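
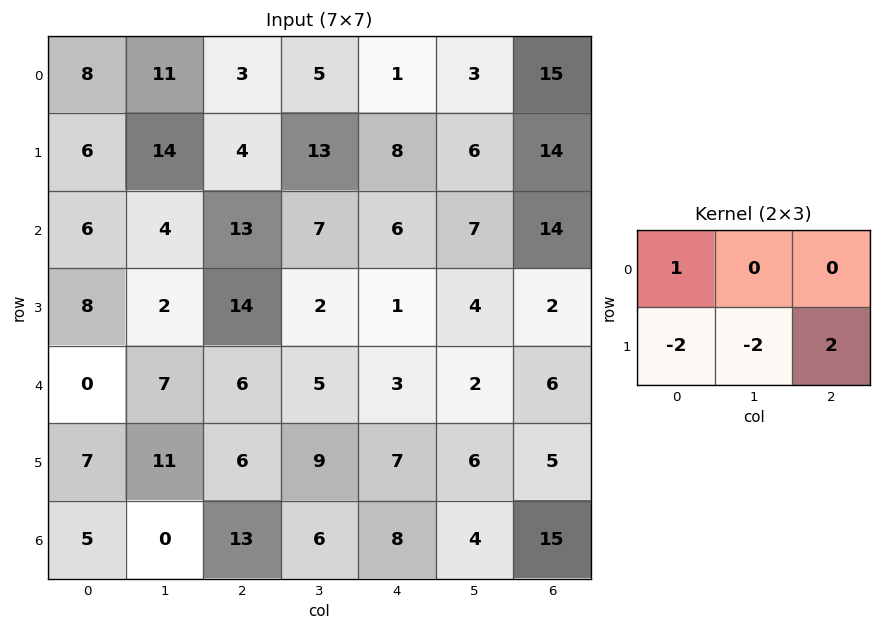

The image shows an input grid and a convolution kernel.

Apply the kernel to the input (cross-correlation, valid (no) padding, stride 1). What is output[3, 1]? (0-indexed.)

The receptive field on the input at this output position is [2 14 2 / 7 6 5]. Elementwise product with the kernel and sum: 2·1 + 7·-2 + 6·-2 + 5·2.

-14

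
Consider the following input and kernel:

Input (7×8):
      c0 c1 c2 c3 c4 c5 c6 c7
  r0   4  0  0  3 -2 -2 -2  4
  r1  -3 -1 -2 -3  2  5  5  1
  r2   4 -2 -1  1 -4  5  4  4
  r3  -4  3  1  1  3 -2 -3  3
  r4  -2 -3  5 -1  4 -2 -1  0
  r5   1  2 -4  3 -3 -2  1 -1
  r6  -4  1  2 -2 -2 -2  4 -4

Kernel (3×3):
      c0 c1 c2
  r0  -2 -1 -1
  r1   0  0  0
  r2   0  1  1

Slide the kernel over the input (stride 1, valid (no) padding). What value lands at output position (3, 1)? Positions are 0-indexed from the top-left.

The receptive field on the input at this output position is [3 1 1 / -3 5 -1 / 2 -4 3]. Elementwise product with the kernel and sum: 3·-2 + 1·-1 + 1·-1 + -4·1 + 3·1.

-9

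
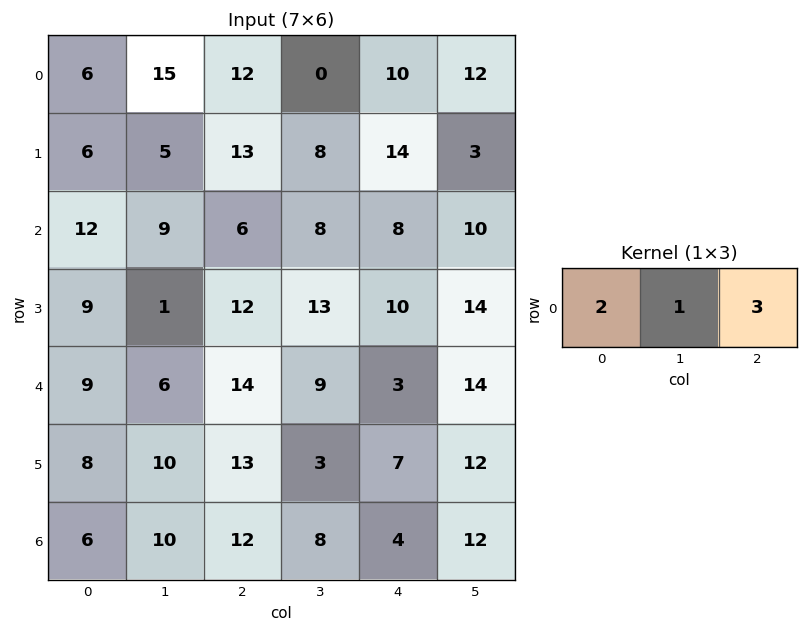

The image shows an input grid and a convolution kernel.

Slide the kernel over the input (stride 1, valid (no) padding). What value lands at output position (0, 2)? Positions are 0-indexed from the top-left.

54

The receptive field on the input at this output position is [12 0 10]. Elementwise product with the kernel and sum: 12·2 + 0·1 + 10·3.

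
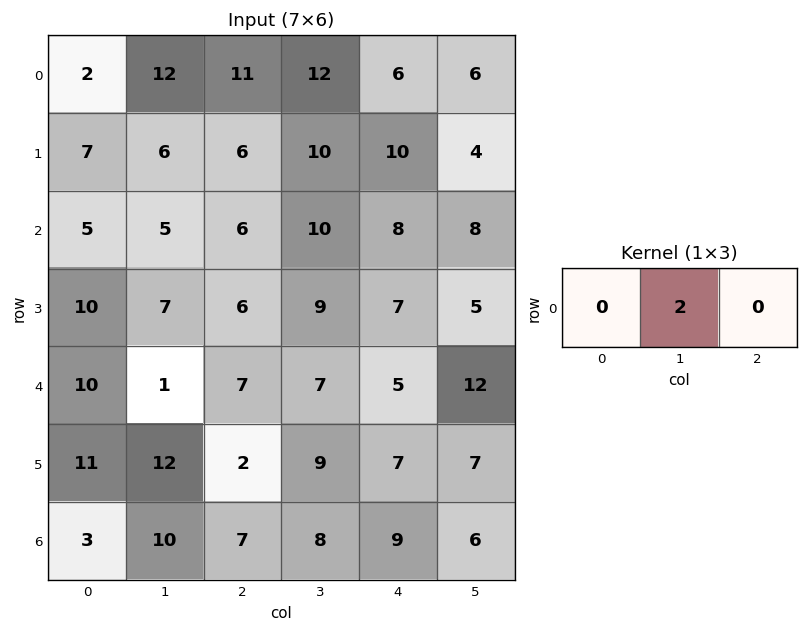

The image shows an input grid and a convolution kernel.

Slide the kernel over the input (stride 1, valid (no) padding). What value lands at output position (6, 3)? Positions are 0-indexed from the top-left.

The receptive field on the input at this output position is [8 9 6]. Elementwise product with the kernel and sum: 9·2.

18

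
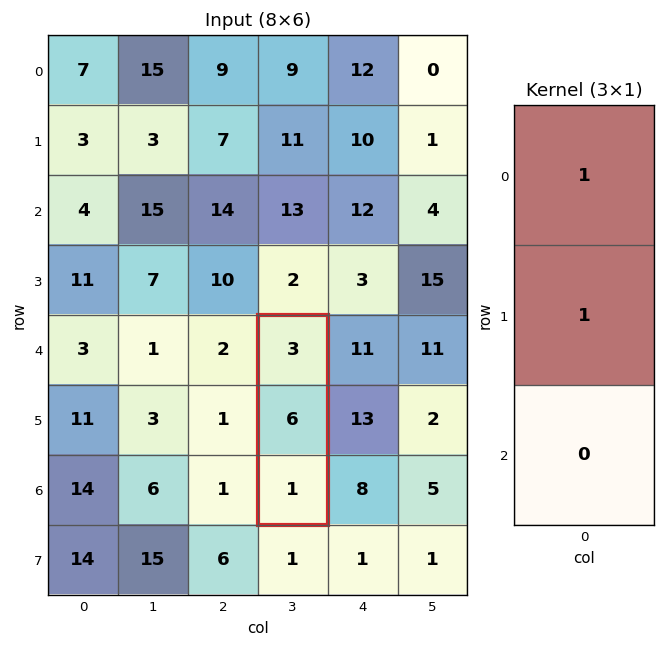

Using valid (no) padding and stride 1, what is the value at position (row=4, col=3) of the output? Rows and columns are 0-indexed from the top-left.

9

The receptive field on the input at this output position is [3 / 6 / 1]. Elementwise product with the kernel and sum: 3·1 + 6·1.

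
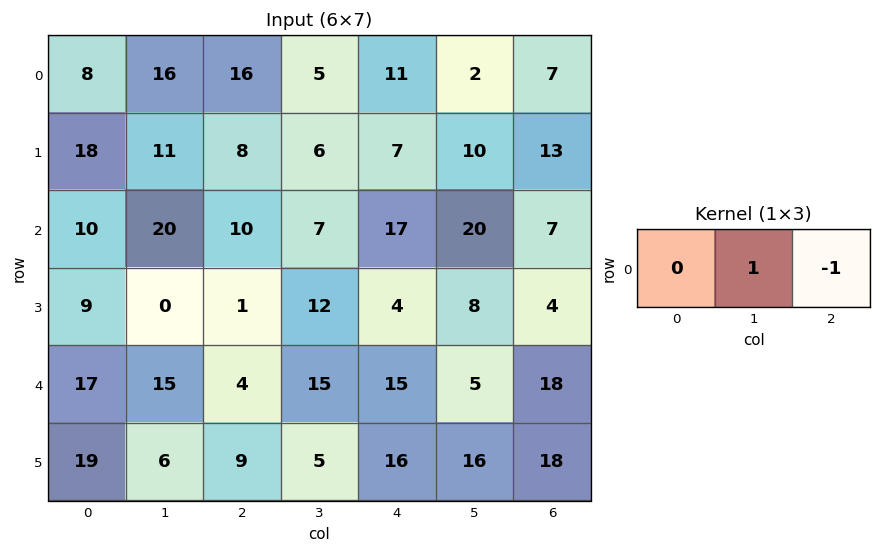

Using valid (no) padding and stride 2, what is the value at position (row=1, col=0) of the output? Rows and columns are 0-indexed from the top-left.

The receptive field on the input at this output position is [10 20 10]. Elementwise product with the kernel and sum: 20·1 + 10·-1.

10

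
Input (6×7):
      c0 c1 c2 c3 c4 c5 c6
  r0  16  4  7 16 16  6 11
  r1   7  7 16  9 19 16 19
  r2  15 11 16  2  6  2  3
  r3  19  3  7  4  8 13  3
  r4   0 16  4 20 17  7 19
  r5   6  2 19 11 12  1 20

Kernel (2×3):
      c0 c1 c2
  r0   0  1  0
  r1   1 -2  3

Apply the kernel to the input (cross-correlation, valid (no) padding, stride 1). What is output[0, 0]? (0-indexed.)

The receptive field on the input at this output position is [16 4 7 / 7 7 16]. Elementwise product with the kernel and sum: 4·1 + 7·1 + 7·-2 + 16·3.

45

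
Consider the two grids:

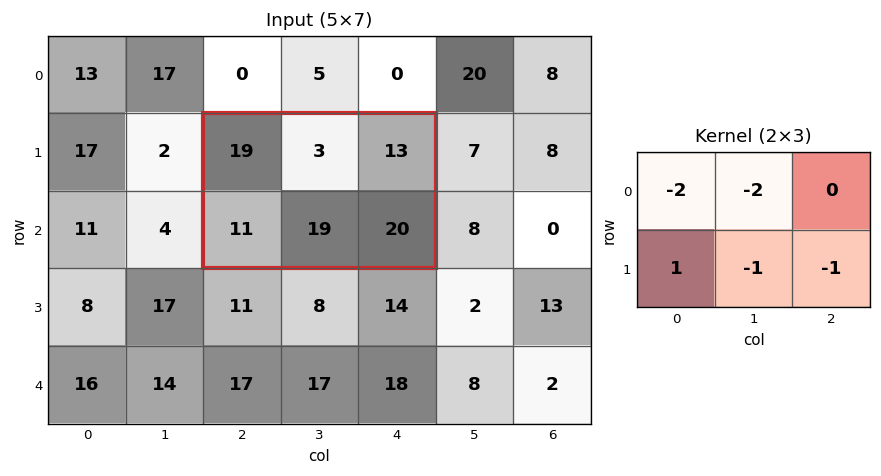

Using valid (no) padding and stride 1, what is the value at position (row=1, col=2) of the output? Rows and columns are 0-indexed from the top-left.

The receptive field on the input at this output position is [19 3 13 / 11 19 20]. Elementwise product with the kernel and sum: 19·-2 + 3·-2 + 11·1 + 19·-1 + 20·-1.

-72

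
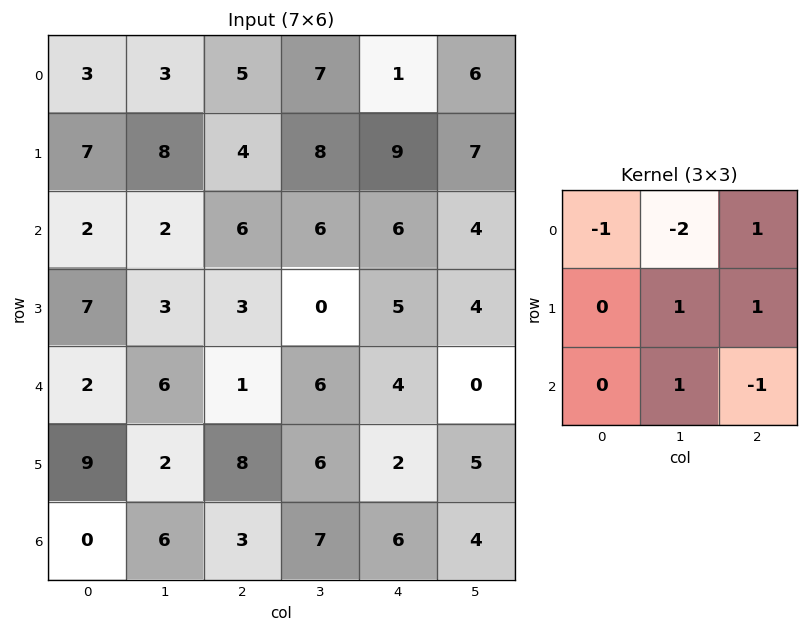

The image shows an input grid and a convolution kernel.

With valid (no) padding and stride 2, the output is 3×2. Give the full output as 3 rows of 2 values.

4 -1
11 -5
0 0

Output[0,0]: The receptive field on the input at this output position is [3 3 5 / 7 8 4 / 2 2 6]. Elementwise product with the kernel and sum: 3·-1 + 3·-2 + 5·1 + 8·1 + 4·1 + 2·1 + 6·-1.
Output[0,1]: The receptive field on the input at this output position is [5 7 1 / 4 8 9 / 6 6 6]. Elementwise product with the kernel and sum: 5·-1 + 7·-2 + 1·1 + 8·1 + 9·1 + 6·1 + 6·-1.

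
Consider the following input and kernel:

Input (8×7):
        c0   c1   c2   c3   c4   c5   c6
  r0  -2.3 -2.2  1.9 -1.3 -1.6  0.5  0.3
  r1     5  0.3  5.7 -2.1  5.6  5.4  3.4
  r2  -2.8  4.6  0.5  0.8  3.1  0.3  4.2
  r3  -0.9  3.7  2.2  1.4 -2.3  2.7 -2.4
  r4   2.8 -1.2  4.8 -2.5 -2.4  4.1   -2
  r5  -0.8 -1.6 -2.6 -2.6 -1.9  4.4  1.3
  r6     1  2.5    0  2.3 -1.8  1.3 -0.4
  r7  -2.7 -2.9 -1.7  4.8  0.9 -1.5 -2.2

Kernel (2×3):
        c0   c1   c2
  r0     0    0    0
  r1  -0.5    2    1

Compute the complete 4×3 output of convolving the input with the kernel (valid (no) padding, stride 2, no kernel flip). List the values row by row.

Output[0,0]: The receptive field on the input at this output position is [-2.3 -2.2 1.9 / 5 0.3 5.7]. Elementwise product with the kernel and sum: 5·-0.5 + 0.3·2 + 5.7·1.
Output[0,1]: The receptive field on the input at this output position is [1.9 -1.3 -1.6 / 5.7 -2.1 5.6]. Elementwise product with the kernel and sum: 5.7·-0.5 + -2.1·2 + 5.6·1.

3.8 -1.45 11.4
10.05 -0.6 4.15
-5.4 -5.8 11.05
-6.15 11.35 -5.65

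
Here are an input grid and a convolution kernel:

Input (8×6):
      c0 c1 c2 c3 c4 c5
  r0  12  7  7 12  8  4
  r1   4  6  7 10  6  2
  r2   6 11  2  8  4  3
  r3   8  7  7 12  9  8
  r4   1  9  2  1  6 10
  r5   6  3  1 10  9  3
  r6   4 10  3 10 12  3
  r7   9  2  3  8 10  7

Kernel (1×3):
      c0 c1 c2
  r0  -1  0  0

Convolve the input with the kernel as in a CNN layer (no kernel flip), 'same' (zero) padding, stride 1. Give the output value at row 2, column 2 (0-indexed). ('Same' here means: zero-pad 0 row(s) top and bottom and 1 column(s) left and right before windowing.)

-11

The receptive field on the zero-padded input at this output position is [11 2 8]. Elementwise product with the kernel and sum: 11·-1.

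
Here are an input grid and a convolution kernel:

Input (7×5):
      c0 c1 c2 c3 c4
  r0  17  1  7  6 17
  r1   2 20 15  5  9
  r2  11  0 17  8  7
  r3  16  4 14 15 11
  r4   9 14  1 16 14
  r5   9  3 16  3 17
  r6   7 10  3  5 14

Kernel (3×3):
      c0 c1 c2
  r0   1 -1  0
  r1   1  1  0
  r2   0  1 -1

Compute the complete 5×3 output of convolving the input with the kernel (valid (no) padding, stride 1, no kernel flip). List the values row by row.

Output[0,0]: The receptive field on the input at this output position is [17 1 7 / 2 20 15 / 11 0 17]. Elementwise product with the kernel and sum: 17·1 + 1·-1 + 2·1 + 20·1 + 0·1 + 17·-1.

21 38 22
-17 21 39
44 -14 40
22 18 2
14 30 -5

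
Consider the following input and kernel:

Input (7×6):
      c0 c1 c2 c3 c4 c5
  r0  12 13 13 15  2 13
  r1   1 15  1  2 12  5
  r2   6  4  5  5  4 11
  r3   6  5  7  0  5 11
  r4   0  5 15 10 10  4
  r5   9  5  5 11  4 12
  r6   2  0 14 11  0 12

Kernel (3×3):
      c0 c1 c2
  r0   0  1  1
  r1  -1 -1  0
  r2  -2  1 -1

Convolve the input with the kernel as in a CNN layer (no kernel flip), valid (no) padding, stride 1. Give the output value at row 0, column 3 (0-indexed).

The receptive field on the input at this output position is [15 2 13 / 2 12 5 / 5 4 11]. Elementwise product with the kernel and sum: 2·1 + 13·1 + 2·-1 + 12·-1 + 5·-2 + 4·1 + 11·-1.

-16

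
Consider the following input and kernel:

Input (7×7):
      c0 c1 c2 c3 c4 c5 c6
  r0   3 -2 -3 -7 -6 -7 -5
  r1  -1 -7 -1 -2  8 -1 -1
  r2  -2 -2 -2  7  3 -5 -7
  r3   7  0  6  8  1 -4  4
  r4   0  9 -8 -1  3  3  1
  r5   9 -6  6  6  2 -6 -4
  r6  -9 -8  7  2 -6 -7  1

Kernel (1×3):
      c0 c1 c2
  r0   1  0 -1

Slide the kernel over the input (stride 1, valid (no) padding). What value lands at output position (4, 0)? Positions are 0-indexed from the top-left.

8

The receptive field on the input at this output position is [0 9 -8]. Elementwise product with the kernel and sum: 0·1 + -8·-1.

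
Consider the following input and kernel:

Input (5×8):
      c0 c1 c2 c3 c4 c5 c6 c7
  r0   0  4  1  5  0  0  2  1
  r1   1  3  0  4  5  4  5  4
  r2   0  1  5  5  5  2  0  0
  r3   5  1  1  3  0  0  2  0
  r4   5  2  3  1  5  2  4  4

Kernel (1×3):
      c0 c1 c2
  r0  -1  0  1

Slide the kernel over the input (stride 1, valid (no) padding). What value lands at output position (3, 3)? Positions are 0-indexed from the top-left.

The receptive field on the input at this output position is [3 0 0]. Elementwise product with the kernel and sum: 3·-1 + 0·1.

-3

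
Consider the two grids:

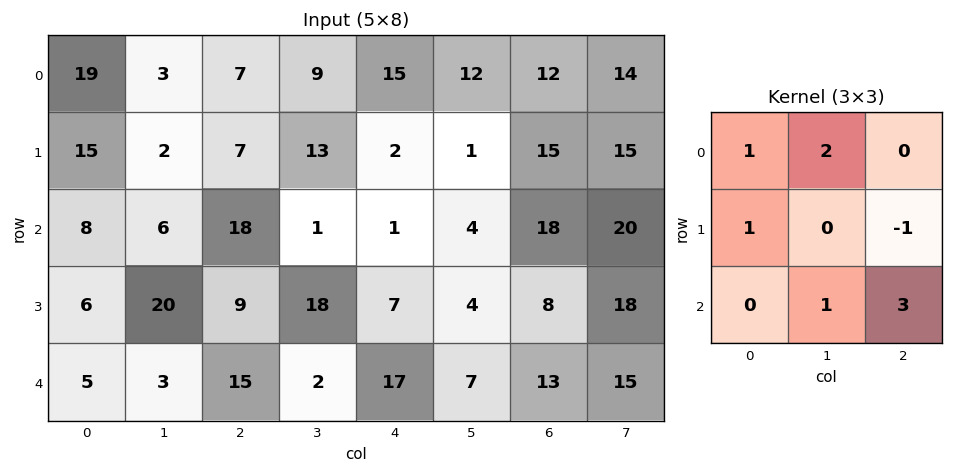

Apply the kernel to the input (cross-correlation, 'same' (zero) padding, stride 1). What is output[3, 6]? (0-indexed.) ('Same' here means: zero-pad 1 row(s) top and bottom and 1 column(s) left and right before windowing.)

The receptive field on the zero-padded input at this output position is [4 18 20 / 4 8 18 / 7 13 15]. Elementwise product with the kernel and sum: 4·1 + 18·2 + 4·1 + 18·-1 + 13·1 + 15·3.

84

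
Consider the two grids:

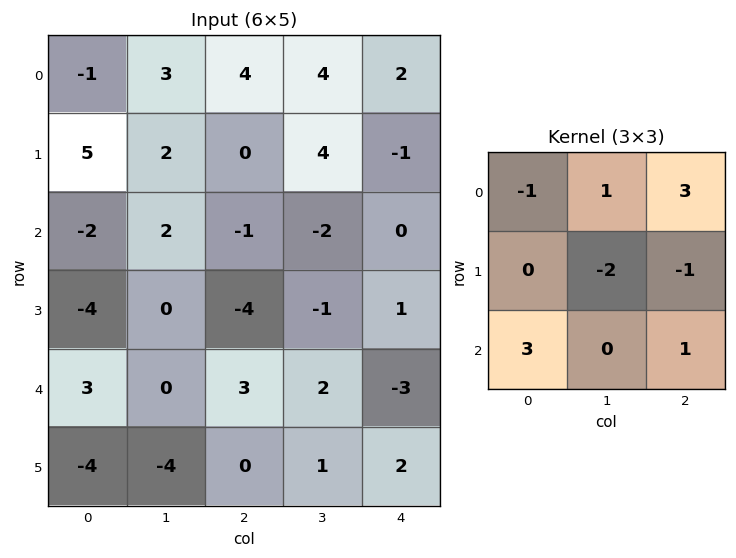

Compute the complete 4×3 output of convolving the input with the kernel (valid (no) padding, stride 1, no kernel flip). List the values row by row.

5 13 -4
-22 13 -6
17 2 6
-23 -26 7

Output[0,0]: The receptive field on the input at this output position is [-1 3 4 / 5 2 0 / -2 2 -1]. Elementwise product with the kernel and sum: -1·-1 + 3·1 + 4·3 + 2·-2 + 0·-1 + -2·3 + -1·1.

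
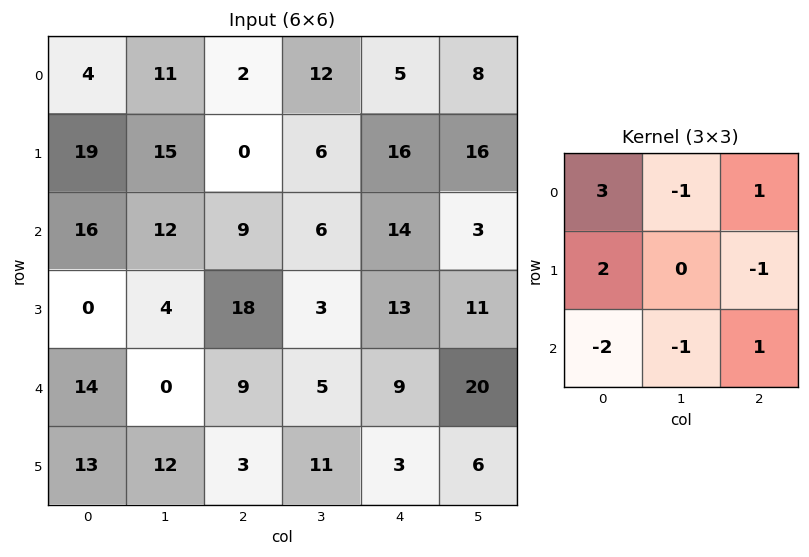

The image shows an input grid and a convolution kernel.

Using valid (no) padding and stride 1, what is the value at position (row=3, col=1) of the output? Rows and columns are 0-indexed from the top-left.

-24

The receptive field on the input at this output position is [4 18 3 / 0 9 5 / 12 3 11]. Elementwise product with the kernel and sum: 4·3 + 18·-1 + 3·1 + 0·2 + 5·-1 + 12·-2 + 3·-1 + 11·1.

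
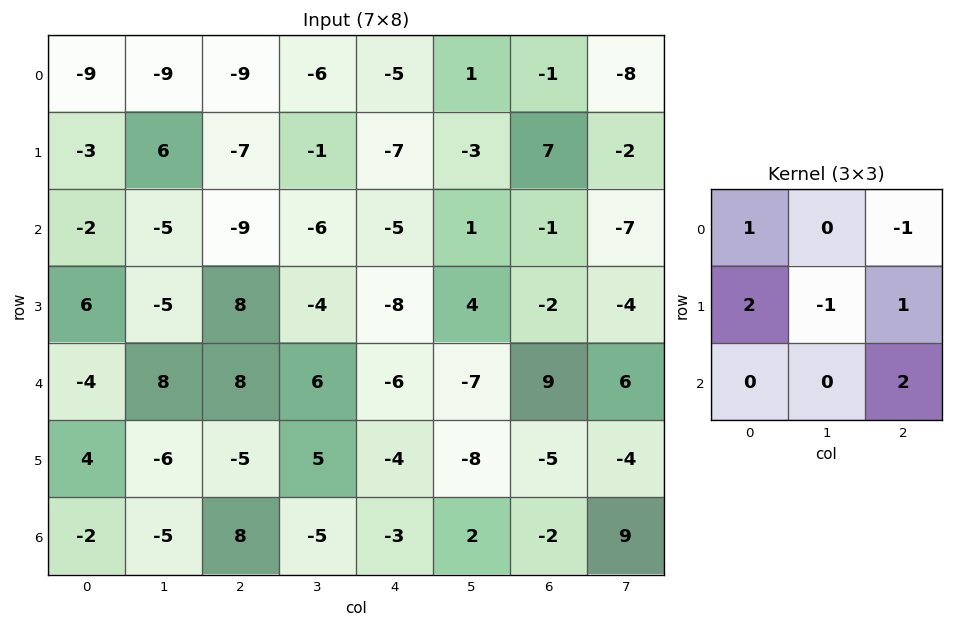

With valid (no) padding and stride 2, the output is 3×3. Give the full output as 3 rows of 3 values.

Output[0,0]: The receptive field on the input at this output position is [-9 -9 -9 / -3 6 -7 / -2 -5 -9]. Elementwise product with the kernel and sum: -9·1 + -9·-1 + -3·2 + 6·-1 + -7·1 + -9·2.
Output[0,1]: The receptive field on the input at this output position is [-9 -6 -5 / -7 -1 -7 / -9 -6 -5]. Elementwise product with the kernel and sum: -9·1 + -5·-1 + -7·2 + -1·-1 + -7·1 + -5·2.

-37 -34 -10
48 -4 -8
13 -11 -24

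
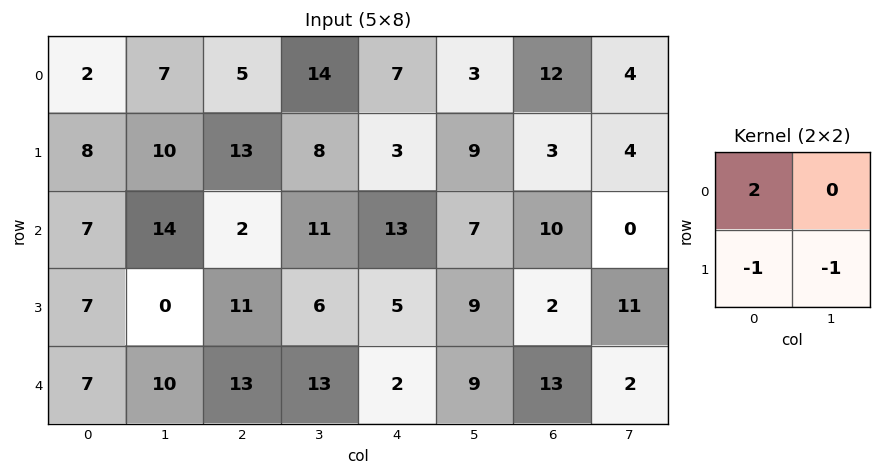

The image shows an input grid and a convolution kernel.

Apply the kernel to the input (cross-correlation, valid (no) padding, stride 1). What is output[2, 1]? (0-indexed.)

17

The receptive field on the input at this output position is [14 2 / 0 11]. Elementwise product with the kernel and sum: 14·2 + 0·-1 + 11·-1.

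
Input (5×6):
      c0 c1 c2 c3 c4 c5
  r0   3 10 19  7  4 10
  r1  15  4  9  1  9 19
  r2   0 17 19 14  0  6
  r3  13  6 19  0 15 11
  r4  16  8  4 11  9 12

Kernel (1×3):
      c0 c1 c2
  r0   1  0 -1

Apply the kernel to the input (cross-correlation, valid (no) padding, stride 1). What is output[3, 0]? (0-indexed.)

The receptive field on the input at this output position is [13 6 19]. Elementwise product with the kernel and sum: 13·1 + 19·-1.

-6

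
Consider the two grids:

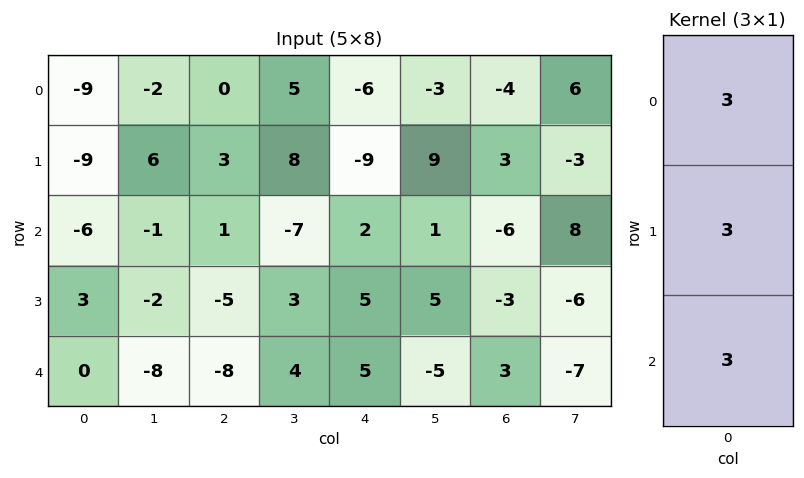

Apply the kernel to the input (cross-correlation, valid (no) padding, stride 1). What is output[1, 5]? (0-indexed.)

The receptive field on the input at this output position is [9 / 1 / 5]. Elementwise product with the kernel and sum: 9·3 + 1·3 + 5·3.

45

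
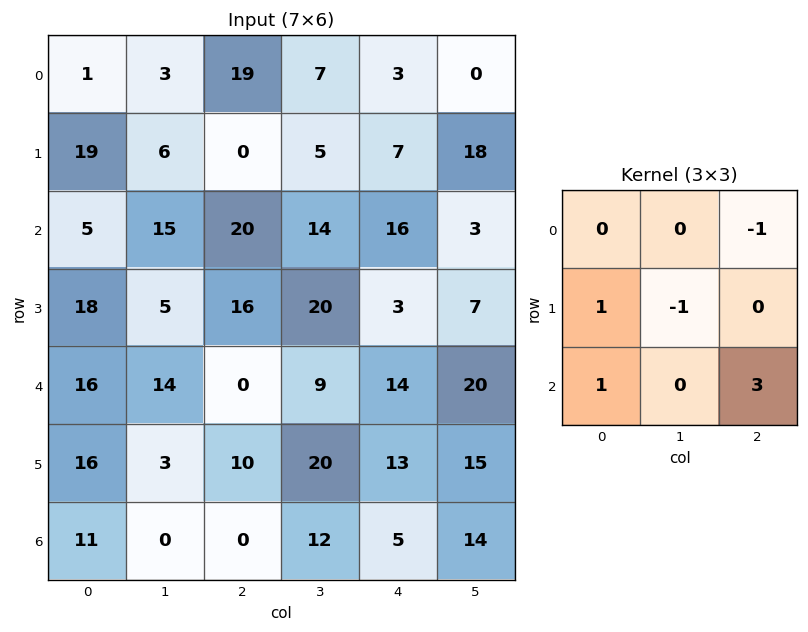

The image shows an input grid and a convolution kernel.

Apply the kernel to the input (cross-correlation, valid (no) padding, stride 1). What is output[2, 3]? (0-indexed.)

The receptive field on the input at this output position is [14 16 3 / 20 3 7 / 9 14 20]. Elementwise product with the kernel and sum: 3·-1 + 20·1 + 3·-1 + 9·1 + 20·3.

83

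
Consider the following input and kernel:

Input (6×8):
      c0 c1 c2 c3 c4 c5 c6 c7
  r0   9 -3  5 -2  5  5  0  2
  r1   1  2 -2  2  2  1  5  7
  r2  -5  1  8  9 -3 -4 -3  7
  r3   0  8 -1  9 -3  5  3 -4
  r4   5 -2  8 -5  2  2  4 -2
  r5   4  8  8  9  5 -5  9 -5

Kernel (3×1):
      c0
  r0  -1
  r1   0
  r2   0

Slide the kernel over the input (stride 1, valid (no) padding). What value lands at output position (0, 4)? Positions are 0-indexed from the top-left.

-5

The receptive field on the input at this output position is [5 / 2 / -3]. Elementwise product with the kernel and sum: 5·-1.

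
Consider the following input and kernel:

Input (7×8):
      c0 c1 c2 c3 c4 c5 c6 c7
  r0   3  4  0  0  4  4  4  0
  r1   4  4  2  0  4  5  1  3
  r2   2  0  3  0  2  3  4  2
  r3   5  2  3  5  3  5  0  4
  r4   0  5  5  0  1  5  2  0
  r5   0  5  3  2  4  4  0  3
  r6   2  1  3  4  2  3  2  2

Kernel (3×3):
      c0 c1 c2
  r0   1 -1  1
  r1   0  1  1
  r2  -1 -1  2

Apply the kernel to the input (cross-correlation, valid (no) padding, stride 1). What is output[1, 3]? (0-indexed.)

8

The receptive field on the input at this output position is [0 4 5 / 0 2 3 / 5 3 5]. Elementwise product with the kernel and sum: 0·1 + 4·-1 + 5·1 + 2·1 + 3·1 + 5·-1 + 3·-1 + 5·2.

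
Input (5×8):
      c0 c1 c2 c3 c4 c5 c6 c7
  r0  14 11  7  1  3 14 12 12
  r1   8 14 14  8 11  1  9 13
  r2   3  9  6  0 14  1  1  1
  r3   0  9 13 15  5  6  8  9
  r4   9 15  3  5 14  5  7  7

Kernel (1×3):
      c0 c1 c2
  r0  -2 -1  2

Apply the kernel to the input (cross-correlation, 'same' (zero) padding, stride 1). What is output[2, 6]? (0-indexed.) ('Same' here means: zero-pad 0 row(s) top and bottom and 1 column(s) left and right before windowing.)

The receptive field on the zero-padded input at this output position is [1 1 1]. Elementwise product with the kernel and sum: 1·-2 + 1·-1 + 1·2.

-1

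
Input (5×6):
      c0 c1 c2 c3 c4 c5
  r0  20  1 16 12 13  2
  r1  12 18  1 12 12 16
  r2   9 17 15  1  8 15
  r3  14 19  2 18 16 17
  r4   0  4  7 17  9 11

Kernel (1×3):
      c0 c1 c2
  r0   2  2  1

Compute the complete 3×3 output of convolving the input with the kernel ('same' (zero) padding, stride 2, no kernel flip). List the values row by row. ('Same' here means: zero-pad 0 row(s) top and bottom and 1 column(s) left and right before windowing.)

Output[0,0]: The receptive field on the zero-padded input at this output position is [0 20 1]. Elementwise product with the kernel and sum: 0·2 + 20·2 + 1·1.

41 46 52
35 65 33
4 39 63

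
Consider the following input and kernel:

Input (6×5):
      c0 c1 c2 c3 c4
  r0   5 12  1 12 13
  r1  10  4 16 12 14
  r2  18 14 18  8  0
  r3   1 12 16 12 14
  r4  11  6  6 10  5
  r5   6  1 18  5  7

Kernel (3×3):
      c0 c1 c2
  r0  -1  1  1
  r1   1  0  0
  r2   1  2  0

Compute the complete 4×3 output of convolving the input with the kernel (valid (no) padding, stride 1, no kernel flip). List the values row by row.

Output[0,0]: The receptive field on the input at this output position is [5 12 1 / 10 4 16 / 18 14 18]. Elementwise product with the kernel and sum: 5·-1 + 12·1 + 1·1 + 10·1 + 18·1 + 14·2.
Output[0,1]: The receptive field on the input at this output position is [12 1 12 / 4 16 12 / 14 18 8]. Elementwise product with the kernel and sum: 12·-1 + 1·1 + 12·1 + 4·1 + 14·1 + 18·2.

64 55 74
53 82 68
38 42 32
46 59 44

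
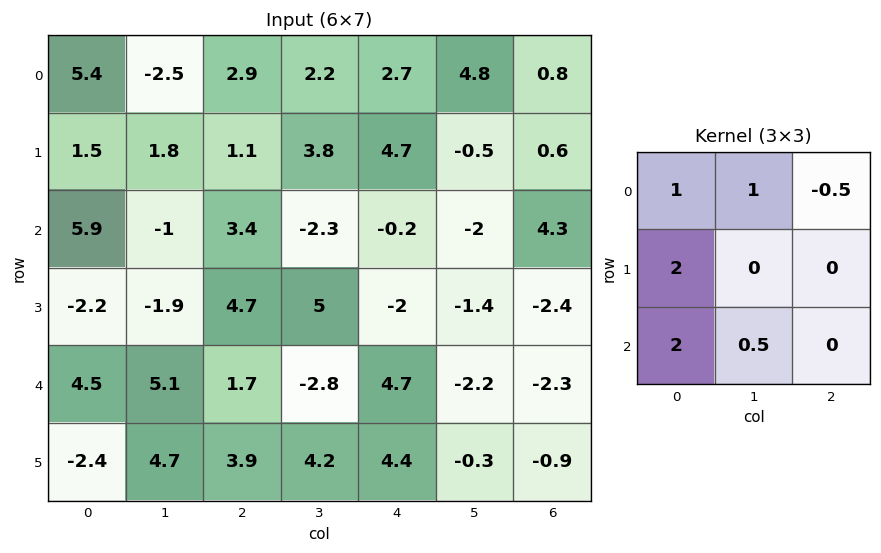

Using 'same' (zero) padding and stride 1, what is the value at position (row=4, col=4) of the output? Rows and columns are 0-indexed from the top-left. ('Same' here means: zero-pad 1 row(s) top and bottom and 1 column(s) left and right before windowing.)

The receptive field on the zero-padded input at this output position is [5 -2 -1.4 / -2.8 4.7 -2.2 / 4.2 4.4 -0.3]. Elementwise product with the kernel and sum: 5·1 + -2·1 + -1.4·-0.5 + -2.8·2 + 4.2·2 + 4.4·0.5.

8.7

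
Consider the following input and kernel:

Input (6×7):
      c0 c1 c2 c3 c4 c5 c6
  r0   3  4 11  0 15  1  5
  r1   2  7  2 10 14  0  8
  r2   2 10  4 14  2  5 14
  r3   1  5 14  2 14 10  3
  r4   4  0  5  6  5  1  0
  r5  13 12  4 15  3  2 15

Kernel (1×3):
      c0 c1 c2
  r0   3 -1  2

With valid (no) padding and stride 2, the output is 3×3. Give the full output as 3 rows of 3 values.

27 63 54
4 2 29
22 19 14

Output[0,0]: The receptive field on the input at this output position is [3 4 11]. Elementwise product with the kernel and sum: 3·3 + 4·-1 + 11·2.
Output[0,1]: The receptive field on the input at this output position is [11 0 15]. Elementwise product with the kernel and sum: 11·3 + 0·-1 + 15·2.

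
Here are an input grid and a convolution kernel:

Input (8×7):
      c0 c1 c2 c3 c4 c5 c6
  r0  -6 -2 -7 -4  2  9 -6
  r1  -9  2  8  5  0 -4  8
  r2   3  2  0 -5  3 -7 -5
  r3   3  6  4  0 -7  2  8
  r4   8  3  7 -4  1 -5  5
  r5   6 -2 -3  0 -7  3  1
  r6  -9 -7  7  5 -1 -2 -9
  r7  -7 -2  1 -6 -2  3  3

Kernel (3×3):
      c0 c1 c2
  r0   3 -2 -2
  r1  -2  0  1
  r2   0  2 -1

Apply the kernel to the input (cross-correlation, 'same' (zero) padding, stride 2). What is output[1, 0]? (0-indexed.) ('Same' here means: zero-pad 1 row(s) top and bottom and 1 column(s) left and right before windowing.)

The receptive field on the zero-padded input at this output position is [0 -9 2 / 0 3 2 / 0 3 6]. Elementwise product with the kernel and sum: 0·3 + -9·-2 + 2·-2 + 0·-2 + 2·1 + 3·2 + 6·-1.

16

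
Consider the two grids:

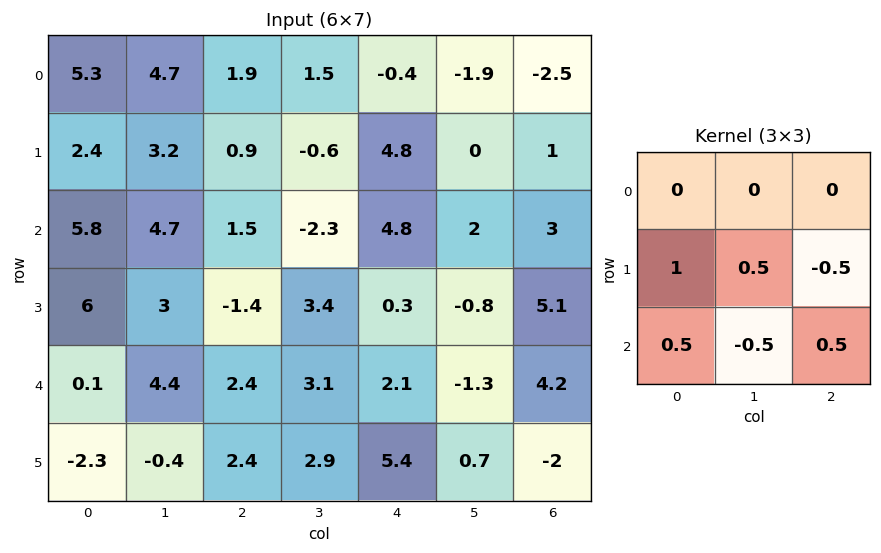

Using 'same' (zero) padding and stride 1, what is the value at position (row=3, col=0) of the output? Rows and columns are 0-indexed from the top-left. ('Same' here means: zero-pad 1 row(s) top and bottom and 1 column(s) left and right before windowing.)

The receptive field on the zero-padded input at this output position is [0 5.8 4.7 / 0 6 3 / 0 0.1 4.4]. Elementwise product with the kernel and sum: 0·1 + 6·0.5 + 3·-0.5 + 0·0.5 + 0.1·-0.5 + 4.4·0.5.

3.65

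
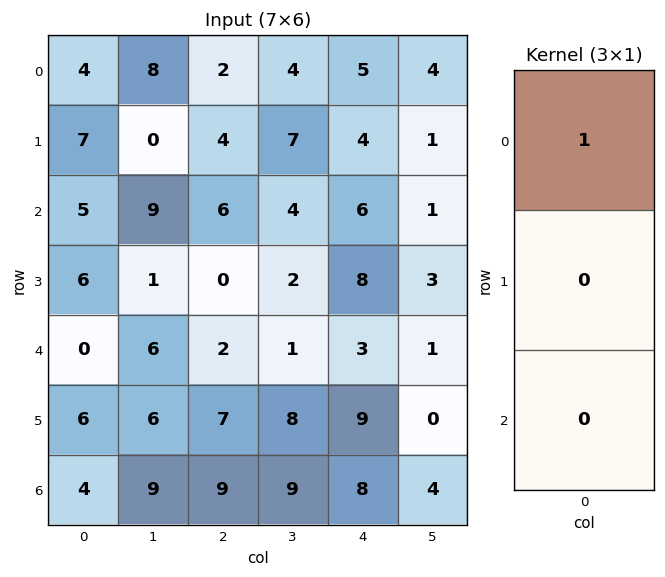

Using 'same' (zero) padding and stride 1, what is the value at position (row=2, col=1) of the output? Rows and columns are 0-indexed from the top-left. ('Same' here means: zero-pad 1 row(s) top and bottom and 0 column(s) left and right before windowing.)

The receptive field on the zero-padded input at this output position is [0 / 9 / 1]. Elementwise product with the kernel and sum: 0·1.

0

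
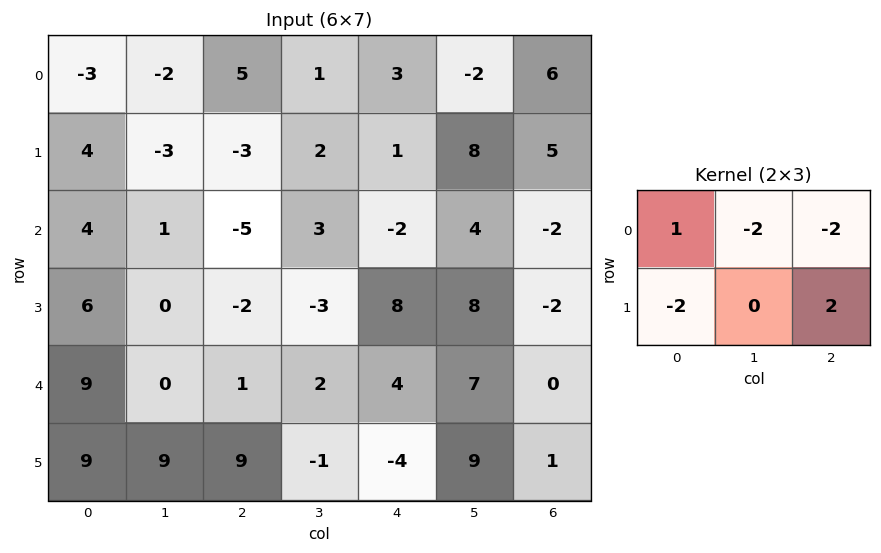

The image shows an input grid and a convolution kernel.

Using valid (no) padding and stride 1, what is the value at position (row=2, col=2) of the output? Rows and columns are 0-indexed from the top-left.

The receptive field on the input at this output position is [-5 3 -2 / -2 -3 8]. Elementwise product with the kernel and sum: -5·1 + 3·-2 + -2·-2 + -2·-2 + 8·2.

13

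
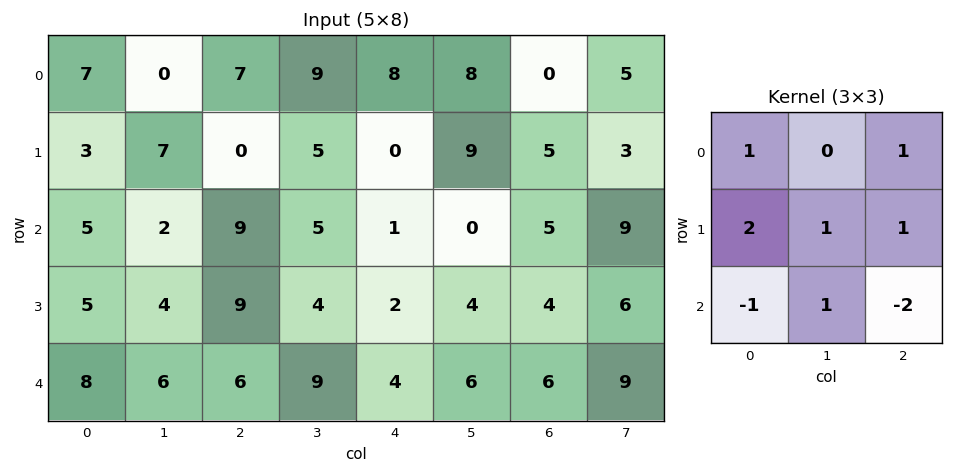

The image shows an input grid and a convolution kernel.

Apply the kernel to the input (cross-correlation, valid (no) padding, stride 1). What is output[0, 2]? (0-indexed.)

The receptive field on the input at this output position is [7 9 8 / 0 5 0 / 9 5 1]. Elementwise product with the kernel and sum: 7·1 + 8·1 + 0·2 + 5·1 + 0·1 + 9·-1 + 5·1 + 1·-2.

14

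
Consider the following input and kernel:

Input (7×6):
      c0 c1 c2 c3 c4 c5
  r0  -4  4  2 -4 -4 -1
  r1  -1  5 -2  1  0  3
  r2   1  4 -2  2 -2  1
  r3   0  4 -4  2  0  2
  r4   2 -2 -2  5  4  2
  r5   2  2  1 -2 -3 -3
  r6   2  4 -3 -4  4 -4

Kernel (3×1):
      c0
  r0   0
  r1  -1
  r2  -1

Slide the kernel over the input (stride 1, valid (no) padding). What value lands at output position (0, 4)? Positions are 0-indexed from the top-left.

The receptive field on the input at this output position is [-4 / 0 / -2]. Elementwise product with the kernel and sum: 0·-1 + -2·-1.

2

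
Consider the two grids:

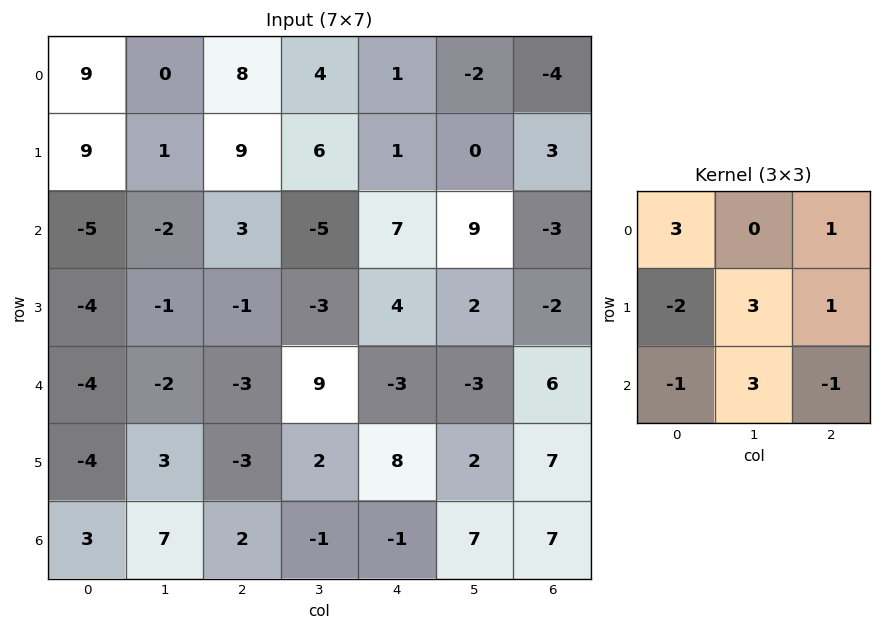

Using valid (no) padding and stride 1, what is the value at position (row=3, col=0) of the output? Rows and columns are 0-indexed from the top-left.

2

The receptive field on the input at this output position is [-4 -1 -1 / -4 -2 -3 / -4 3 -3]. Elementwise product with the kernel and sum: -4·3 + -1·1 + -4·-2 + -2·3 + -3·1 + -4·-1 + 3·3 + -3·-1.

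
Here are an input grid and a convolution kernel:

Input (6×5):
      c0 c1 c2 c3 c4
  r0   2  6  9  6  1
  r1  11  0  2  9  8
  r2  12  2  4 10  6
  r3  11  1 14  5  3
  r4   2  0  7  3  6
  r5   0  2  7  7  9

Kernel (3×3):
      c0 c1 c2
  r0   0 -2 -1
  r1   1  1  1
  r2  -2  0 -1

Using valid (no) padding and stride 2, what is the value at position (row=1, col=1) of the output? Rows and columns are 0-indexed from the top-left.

-24

The receptive field on the input at this output position is [4 10 6 / 14 5 3 / 7 3 6]. Elementwise product with the kernel and sum: 10·-2 + 6·-1 + 14·1 + 5·1 + 3·1 + 7·-2 + 6·-1.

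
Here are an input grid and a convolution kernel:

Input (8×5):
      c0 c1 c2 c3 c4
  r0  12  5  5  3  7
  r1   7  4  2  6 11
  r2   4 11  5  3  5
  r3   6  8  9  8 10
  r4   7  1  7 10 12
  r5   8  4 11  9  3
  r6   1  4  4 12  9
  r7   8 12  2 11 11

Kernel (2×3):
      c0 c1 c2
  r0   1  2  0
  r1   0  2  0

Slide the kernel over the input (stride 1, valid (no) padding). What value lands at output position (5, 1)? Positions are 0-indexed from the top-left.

34

The receptive field on the input at this output position is [4 11 9 / 4 4 12]. Elementwise product with the kernel and sum: 4·1 + 11·2 + 4·2.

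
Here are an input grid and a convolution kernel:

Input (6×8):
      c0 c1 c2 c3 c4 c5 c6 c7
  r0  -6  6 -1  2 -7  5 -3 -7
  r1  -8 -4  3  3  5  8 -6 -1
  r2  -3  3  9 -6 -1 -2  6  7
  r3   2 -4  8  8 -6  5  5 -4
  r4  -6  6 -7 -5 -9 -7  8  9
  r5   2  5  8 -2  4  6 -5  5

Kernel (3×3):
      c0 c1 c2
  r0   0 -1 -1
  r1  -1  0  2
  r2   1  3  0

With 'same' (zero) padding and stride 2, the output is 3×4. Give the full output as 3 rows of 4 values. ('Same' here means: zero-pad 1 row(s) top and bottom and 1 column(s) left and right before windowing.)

Output[0,0]: The receptive field on the zero-padded input at this output position is [0 0 0 / 0 -6 6 / 0 -8 -4]. Elementwise product with the kernel and sum: 0·-1 + 0·-1 + 0·-1 + 6·2 + 0·1 + -8·3.
Output[0,1]: The receptive field on the zero-padded input at this output position is [0 0 0 / 6 -1 2 / -4 3 3]. Elementwise product with the kernel and sum: 0·-1 + 0·-1 + 6·-1 + 2·2 + -4·1 + 3·3.

-12 3 26 -29
24 -1 -21 43
20 -3 2 15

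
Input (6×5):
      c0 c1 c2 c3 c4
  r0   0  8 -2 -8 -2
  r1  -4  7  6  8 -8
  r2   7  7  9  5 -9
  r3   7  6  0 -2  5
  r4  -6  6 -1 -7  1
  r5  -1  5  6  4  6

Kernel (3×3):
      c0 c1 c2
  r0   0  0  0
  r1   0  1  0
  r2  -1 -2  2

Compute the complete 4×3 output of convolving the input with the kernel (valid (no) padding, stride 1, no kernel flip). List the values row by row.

Output[0,0]: The receptive field on the input at this output position is [0 8 -2 / -4 7 6 / 7 7 9]. Elementwise product with the kernel and sum: 7·1 + 7·-1 + 7·-2 + 9·2.
Output[0,1]: The receptive field on the input at this output position is [8 -2 -8 / 7 6 8 / 7 9 5]. Elementwise product with the kernel and sum: 6·1 + 7·-1 + 9·-2 + 5·2.

4 -9 -29
-12 -1 19
-2 -18 15
9 -10 -9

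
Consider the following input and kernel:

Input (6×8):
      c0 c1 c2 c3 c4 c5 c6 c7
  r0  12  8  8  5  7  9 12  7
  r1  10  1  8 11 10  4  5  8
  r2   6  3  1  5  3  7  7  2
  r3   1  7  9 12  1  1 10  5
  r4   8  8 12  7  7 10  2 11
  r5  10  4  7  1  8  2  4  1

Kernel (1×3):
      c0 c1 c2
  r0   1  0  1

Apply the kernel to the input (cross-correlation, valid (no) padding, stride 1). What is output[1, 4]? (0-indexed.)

15

The receptive field on the input at this output position is [10 4 5]. Elementwise product with the kernel and sum: 10·1 + 5·1.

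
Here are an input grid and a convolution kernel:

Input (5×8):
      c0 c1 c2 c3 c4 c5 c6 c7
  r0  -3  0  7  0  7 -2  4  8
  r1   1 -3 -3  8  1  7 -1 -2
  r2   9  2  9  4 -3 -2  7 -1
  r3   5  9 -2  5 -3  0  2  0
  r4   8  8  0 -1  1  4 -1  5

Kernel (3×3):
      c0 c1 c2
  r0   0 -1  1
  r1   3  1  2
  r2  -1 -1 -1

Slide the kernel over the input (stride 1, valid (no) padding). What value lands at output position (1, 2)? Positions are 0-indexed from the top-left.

18

The receptive field on the input at this output position is [-3 8 1 / 9 4 -3 / -2 5 -3]. Elementwise product with the kernel and sum: 8·-1 + 1·1 + 9·3 + 4·1 + -3·2 + -2·-1 + 5·-1 + -3·-1.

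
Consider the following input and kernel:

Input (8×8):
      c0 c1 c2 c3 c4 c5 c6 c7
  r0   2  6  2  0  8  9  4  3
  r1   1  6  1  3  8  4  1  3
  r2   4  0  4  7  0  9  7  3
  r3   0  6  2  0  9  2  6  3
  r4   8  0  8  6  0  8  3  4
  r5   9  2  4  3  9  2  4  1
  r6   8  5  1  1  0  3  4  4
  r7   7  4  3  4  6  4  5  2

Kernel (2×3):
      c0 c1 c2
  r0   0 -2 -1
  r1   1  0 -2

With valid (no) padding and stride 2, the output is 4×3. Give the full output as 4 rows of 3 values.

Output[0,0]: The receptive field on the input at this output position is [2 6 2 / 1 6 1]. Elementwise product with the kernel and sum: 6·-2 + 2·-1 + 1·1 + 1·-2.
Output[0,1]: The receptive field on the input at this output position is [2 0 8 / 1 3 8]. Elementwise product with the kernel and sum: 0·-2 + 8·-1 + 1·1 + 8·-2.

-15 -23 -16
-8 -30 -28
-7 -26 -18
-10 -11 -14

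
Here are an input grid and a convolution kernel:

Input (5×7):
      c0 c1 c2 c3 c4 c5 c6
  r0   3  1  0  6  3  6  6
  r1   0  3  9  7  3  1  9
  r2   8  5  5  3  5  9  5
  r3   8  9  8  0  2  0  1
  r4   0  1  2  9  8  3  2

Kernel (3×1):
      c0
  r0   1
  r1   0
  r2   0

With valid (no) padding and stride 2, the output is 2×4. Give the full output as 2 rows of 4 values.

3 0 3 6
8 5 5 5

Output[0,0]: The receptive field on the input at this output position is [3 / 0 / 8]. Elementwise product with the kernel and sum: 3·1.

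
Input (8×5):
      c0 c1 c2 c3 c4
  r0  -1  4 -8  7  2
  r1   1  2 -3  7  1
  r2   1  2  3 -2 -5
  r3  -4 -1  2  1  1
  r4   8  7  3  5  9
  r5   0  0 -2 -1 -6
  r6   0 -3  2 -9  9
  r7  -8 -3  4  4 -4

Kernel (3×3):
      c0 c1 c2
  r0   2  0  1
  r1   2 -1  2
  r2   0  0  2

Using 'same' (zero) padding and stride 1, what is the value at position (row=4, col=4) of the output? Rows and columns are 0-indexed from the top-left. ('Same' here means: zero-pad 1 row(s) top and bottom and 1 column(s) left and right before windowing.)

The receptive field on the zero-padded input at this output position is [1 1 0 / 5 9 0 / -1 -6 0]. Elementwise product with the kernel and sum: 1·2 + 0·1 + 5·2 + 9·-1 + 0·2 + 0·2.

3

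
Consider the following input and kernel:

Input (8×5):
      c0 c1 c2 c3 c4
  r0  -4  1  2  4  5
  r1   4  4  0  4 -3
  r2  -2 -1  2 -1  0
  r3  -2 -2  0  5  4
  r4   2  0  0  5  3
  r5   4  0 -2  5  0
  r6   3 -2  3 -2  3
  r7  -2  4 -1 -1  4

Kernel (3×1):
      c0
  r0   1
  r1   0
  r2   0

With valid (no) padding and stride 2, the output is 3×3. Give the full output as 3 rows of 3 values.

Output[0,0]: The receptive field on the input at this output position is [-4 / 4 / -2]. Elementwise product with the kernel and sum: -4·1.

-4 2 5
-2 2 0
2 0 3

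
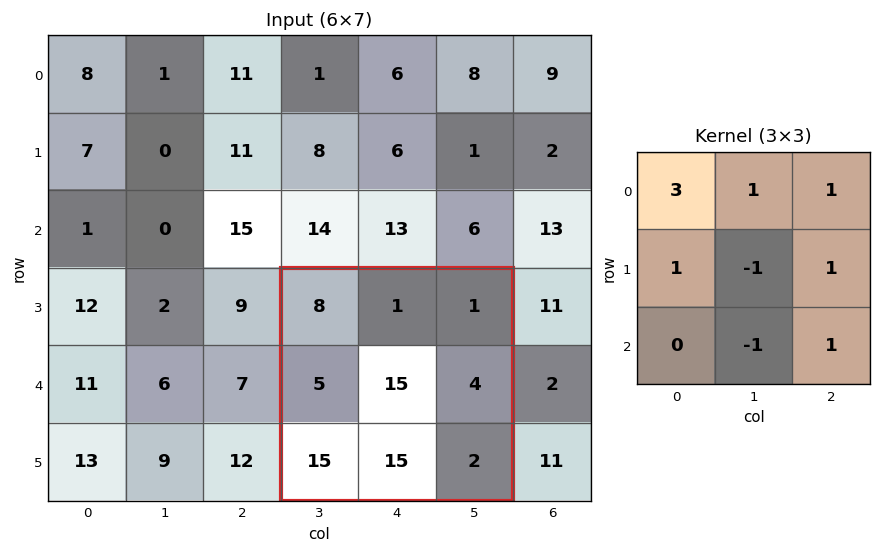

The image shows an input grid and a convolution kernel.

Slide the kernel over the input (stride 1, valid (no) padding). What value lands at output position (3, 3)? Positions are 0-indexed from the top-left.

The receptive field on the input at this output position is [8 1 1 / 5 15 4 / 15 15 2]. Elementwise product with the kernel and sum: 8·3 + 1·1 + 1·1 + 5·1 + 15·-1 + 4·1 + 15·-1 + 2·1.

7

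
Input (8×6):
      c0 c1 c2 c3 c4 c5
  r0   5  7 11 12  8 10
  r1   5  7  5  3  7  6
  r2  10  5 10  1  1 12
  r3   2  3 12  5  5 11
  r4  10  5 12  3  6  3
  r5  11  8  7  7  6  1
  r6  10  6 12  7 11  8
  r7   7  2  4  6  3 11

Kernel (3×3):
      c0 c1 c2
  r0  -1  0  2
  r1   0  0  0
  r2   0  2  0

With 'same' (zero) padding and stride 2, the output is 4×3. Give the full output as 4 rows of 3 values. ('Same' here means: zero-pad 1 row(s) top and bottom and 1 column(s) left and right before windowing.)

Output[0,0]: The receptive field on the zero-padded input at this output position is [0 0 0 / 0 5 7 / 0 5 7]. Elementwise product with the kernel and sum: 0·-1 + 0·2 + 5·2.

10 10 14
18 23 19
28 21 29
30 14 1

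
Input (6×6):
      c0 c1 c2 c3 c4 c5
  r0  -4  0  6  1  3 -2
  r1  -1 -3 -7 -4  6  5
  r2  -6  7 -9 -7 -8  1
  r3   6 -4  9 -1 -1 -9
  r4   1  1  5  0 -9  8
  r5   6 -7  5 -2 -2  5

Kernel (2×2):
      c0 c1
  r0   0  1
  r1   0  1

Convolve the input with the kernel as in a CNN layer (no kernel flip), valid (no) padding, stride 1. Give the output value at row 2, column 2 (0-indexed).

-8

The receptive field on the input at this output position is [-9 -7 / 9 -1]. Elementwise product with the kernel and sum: -7·1 + -1·1.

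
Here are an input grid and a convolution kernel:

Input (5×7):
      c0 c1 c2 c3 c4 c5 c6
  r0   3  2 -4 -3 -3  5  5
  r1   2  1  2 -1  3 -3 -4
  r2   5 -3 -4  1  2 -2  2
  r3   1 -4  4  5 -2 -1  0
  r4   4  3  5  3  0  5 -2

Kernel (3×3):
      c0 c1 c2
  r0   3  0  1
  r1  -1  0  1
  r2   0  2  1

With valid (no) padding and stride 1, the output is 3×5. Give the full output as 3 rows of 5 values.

Output[0,0]: The receptive field on the input at this output position is [3 2 -4 / 2 1 2 / 5 -3 -4]. Elementwise product with the kernel and sum: 3·3 + -4·1 + 2·-1 + 2·1 + -3·2 + -4·1.
Output[0,1]: The receptive field on the input at this output position is [2 -4 -3 / 1 2 -1 / -3 -4 1]. Elementwise product with the kernel and sum: 2·3 + -3·1 + 1·-1 + -1·1 + -4·2 + 1·1.

-5 -6 -10 -4 -13
-5 19 23 -14 3
25 14 -10 0 18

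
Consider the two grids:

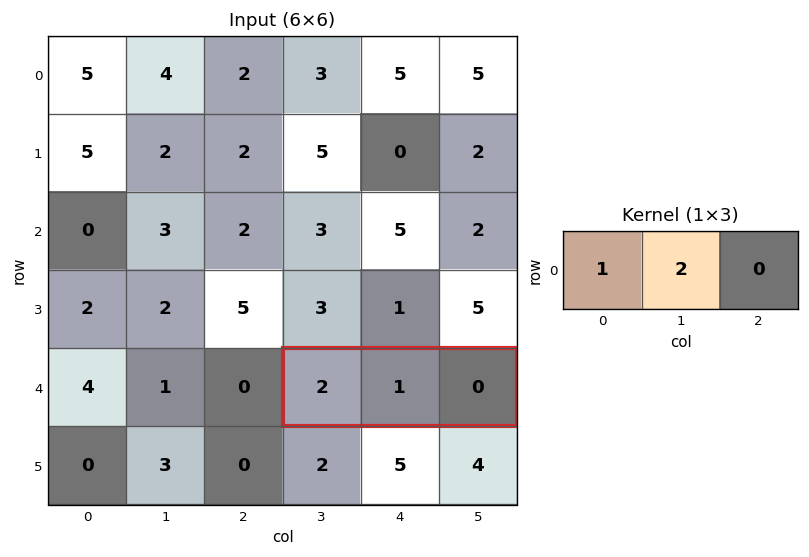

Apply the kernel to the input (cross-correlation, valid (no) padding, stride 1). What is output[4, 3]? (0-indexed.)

4

The receptive field on the input at this output position is [2 1 0]. Elementwise product with the kernel and sum: 2·1 + 1·2.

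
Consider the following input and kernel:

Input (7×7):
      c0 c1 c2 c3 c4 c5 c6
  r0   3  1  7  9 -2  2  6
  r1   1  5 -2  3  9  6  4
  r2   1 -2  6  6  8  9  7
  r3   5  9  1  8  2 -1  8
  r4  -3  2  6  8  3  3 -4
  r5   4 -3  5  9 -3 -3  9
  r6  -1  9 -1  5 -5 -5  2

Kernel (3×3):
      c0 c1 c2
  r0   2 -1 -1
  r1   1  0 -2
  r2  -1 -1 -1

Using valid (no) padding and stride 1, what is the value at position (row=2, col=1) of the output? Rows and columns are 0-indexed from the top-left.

The receptive field on the input at this output position is [-2 6 6 / 9 1 8 / 2 6 8]. Elementwise product with the kernel and sum: -2·2 + 6·-1 + 6·-1 + 9·1 + 8·-2 + 2·-1 + 6·-1 + 8·-1.

-39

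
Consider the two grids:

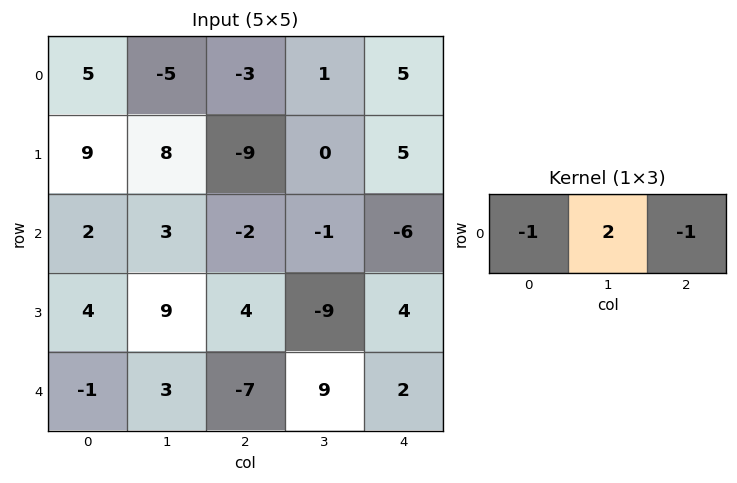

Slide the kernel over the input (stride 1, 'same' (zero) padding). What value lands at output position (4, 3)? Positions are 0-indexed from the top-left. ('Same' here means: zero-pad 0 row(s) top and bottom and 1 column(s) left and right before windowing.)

The receptive field on the zero-padded input at this output position is [-7 9 2]. Elementwise product with the kernel and sum: -7·-1 + 9·2 + 2·-1.

23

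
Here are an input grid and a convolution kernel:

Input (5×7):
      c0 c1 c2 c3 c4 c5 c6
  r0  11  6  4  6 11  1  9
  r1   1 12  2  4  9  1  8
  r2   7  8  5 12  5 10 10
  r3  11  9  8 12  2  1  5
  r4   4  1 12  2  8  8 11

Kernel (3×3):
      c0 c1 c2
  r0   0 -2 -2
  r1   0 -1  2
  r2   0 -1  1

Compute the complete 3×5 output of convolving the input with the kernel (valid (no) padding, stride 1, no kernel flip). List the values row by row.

-31 -7 -27 -26 -5
-27 11 -38 -6 -4
-8 -28 -36 -30 -28

Output[0,0]: The receptive field on the input at this output position is [11 6 4 / 1 12 2 / 7 8 5]. Elementwise product with the kernel and sum: 6·-2 + 4·-2 + 12·-1 + 2·2 + 8·-1 + 5·1.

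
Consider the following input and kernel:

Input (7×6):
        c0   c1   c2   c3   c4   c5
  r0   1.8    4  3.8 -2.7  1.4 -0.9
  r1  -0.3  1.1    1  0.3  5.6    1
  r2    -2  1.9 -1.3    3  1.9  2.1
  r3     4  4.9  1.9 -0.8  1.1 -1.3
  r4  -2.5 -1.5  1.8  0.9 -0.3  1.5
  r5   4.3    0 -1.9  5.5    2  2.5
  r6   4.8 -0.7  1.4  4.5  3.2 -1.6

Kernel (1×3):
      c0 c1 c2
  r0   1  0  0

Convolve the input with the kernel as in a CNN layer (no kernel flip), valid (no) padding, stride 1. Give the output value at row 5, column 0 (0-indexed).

The receptive field on the input at this output position is [4.3 0 -1.9]. Elementwise product with the kernel and sum: 4.3·1.

4.3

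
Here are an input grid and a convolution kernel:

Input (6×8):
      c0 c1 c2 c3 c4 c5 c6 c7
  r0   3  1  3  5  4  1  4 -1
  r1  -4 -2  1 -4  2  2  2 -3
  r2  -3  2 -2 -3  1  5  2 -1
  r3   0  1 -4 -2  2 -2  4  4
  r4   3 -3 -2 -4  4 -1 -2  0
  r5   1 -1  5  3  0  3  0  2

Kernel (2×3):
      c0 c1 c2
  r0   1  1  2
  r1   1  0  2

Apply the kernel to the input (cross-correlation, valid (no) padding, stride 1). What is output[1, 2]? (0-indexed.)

1

The receptive field on the input at this output position is [1 -4 2 / -2 -3 1]. Elementwise product with the kernel and sum: 1·1 + -4·1 + 2·2 + -2·1 + 1·2.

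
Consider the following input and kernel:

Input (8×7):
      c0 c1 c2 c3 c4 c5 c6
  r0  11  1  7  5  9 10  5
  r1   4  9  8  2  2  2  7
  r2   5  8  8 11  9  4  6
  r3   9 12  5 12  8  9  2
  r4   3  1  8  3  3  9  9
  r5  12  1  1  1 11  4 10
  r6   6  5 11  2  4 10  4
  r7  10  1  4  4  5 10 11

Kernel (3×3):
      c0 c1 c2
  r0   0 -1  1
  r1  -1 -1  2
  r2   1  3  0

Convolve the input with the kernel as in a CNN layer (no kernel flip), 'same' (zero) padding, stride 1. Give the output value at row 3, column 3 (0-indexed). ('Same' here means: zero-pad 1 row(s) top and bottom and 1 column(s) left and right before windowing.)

14

The receptive field on the zero-padded input at this output position is [8 11 9 / 5 12 8 / 8 3 3]. Elementwise product with the kernel and sum: 11·-1 + 9·1 + 5·-1 + 12·-1 + 8·2 + 8·1 + 3·3.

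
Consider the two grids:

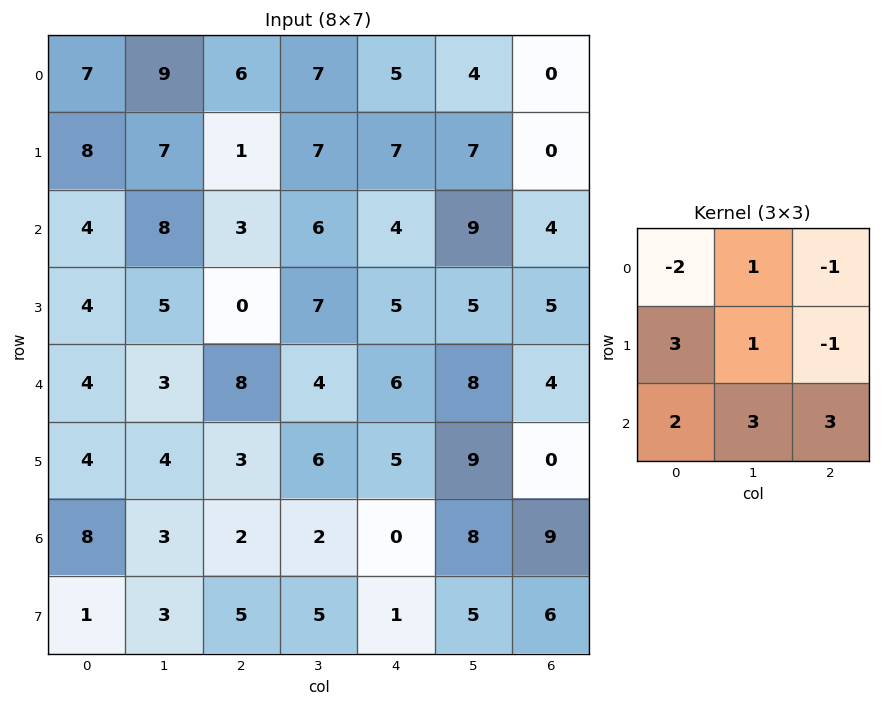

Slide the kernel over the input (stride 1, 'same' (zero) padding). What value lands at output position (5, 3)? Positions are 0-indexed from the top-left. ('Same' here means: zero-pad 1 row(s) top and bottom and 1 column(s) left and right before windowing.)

The receptive field on the zero-padded input at this output position is [8 4 6 / 3 6 5 / 2 2 0]. Elementwise product with the kernel and sum: 8·-2 + 4·1 + 6·-1 + 3·3 + 6·1 + 5·-1 + 2·2 + 2·3 + 0·3.

2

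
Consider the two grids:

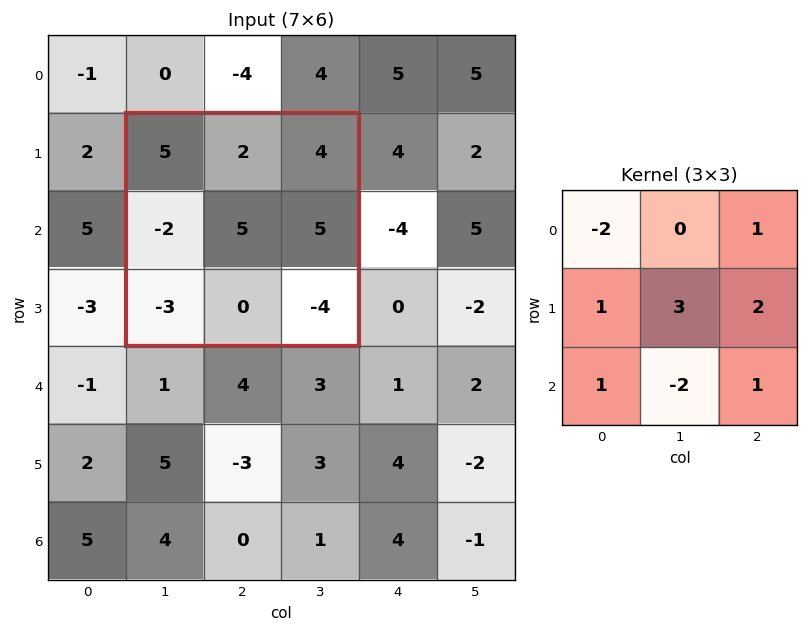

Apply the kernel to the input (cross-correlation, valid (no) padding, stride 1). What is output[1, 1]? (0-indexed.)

The receptive field on the input at this output position is [5 2 4 / -2 5 5 / -3 0 -4]. Elementwise product with the kernel and sum: 5·-2 + 4·1 + -2·1 + 5·3 + 5·2 + -3·1 + 0·-2 + -4·1.

10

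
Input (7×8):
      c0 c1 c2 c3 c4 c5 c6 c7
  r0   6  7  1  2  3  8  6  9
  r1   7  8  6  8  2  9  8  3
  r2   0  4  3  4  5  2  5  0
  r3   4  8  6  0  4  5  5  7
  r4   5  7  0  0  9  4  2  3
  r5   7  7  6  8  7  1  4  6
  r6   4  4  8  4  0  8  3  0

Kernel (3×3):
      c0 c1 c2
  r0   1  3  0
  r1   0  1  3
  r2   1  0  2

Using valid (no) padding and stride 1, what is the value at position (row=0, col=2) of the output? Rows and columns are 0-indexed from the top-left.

34

The receptive field on the input at this output position is [1 2 3 / 6 8 2 / 3 4 5]. Elementwise product with the kernel and sum: 1·1 + 2·3 + 8·1 + 2·3 + 3·1 + 5·2.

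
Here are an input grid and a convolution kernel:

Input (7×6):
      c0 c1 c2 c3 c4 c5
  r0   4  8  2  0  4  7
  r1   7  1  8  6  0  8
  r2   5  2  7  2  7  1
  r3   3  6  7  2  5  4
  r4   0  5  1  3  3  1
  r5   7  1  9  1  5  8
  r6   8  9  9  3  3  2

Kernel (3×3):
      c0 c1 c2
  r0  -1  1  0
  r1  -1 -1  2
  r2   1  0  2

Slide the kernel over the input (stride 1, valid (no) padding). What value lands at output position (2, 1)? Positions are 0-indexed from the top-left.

7

The receptive field on the input at this output position is [2 7 2 / 6 7 2 / 5 1 3]. Elementwise product with the kernel and sum: 2·-1 + 7·1 + 6·-1 + 7·-1 + 2·2 + 5·1 + 3·2.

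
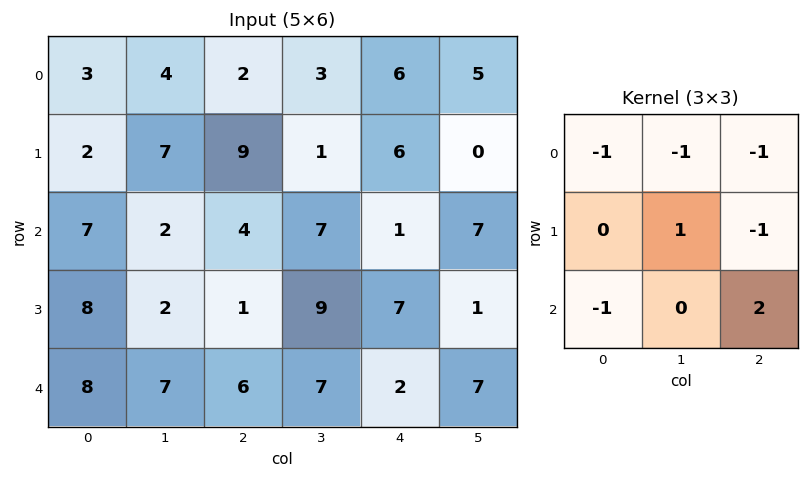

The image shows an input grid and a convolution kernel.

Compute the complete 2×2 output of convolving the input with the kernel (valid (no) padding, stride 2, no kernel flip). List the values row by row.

Output[0,0]: The receptive field on the input at this output position is [3 4 2 / 2 7 9 / 7 2 4]. Elementwise product with the kernel and sum: 3·-1 + 4·-1 + 2·-1 + 7·1 + 9·-1 + 7·-1 + 4·2.
Output[0,1]: The receptive field on the input at this output position is [2 3 6 / 9 1 6 / 4 7 1]. Elementwise product with the kernel and sum: 2·-1 + 3·-1 + 6·-1 + 1·1 + 6·-1 + 4·-1 + 1·2.

-10 -18
-8 -12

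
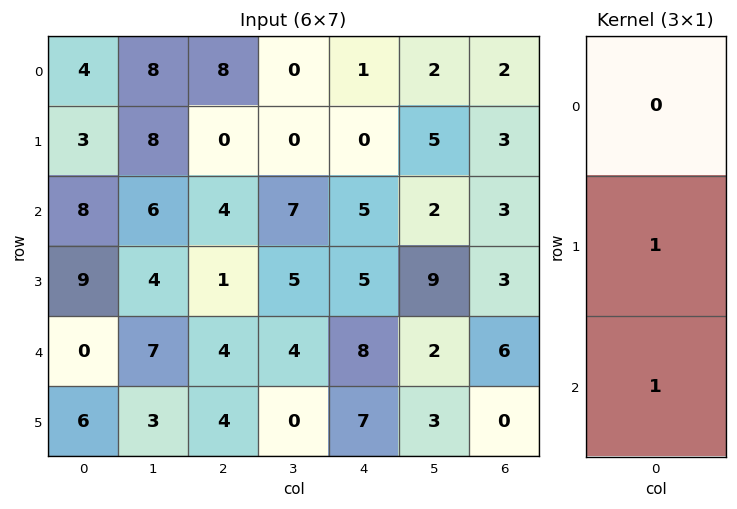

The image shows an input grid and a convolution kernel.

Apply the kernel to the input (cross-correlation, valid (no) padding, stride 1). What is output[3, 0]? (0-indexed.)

6

The receptive field on the input at this output position is [9 / 0 / 6]. Elementwise product with the kernel and sum: 0·1 + 6·1.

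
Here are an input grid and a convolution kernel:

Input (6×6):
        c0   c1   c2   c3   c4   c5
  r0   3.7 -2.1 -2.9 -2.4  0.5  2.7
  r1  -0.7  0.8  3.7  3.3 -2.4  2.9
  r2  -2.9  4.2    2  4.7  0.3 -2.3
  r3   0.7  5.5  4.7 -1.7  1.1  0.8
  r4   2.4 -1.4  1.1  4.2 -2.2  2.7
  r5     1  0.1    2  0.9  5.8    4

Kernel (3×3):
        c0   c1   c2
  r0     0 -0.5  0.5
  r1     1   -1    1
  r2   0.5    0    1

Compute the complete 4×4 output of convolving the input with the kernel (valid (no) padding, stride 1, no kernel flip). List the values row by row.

2.35 7.45 0.75 9.75
1.4 7.75 -1.8 4.7
1.1 3.95 3.65 1.5
7 -0.55 2.9 13.4

Output[0,0]: The receptive field on the input at this output position is [3.7 -2.1 -2.9 / -0.7 0.8 3.7 / -2.9 4.2 2]. Elementwise product with the kernel and sum: -2.1·-0.5 + -2.9·0.5 + -0.7·1 + 0.8·-1 + 3.7·1 + -2.9·0.5 + 2·1.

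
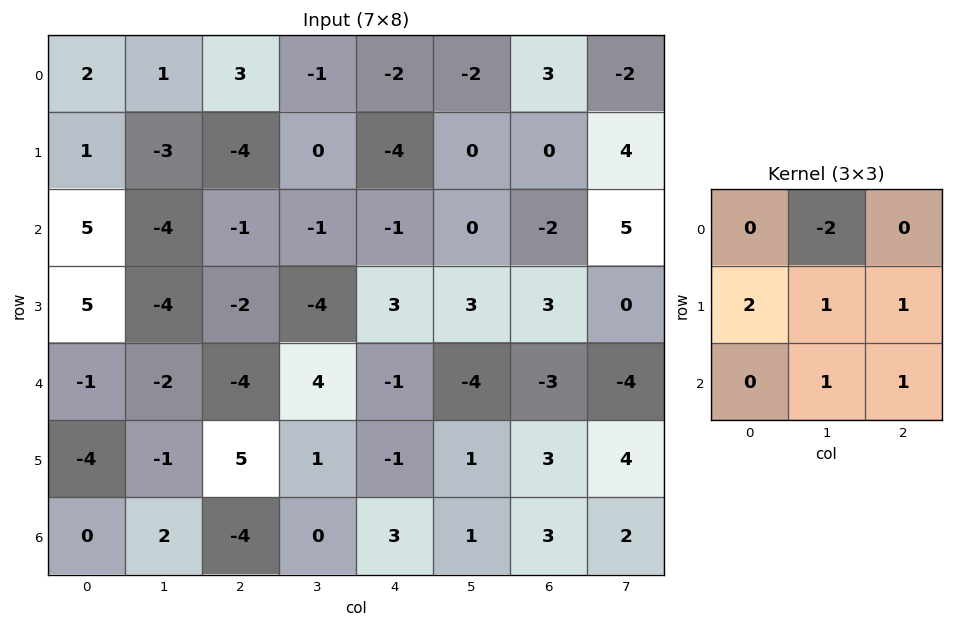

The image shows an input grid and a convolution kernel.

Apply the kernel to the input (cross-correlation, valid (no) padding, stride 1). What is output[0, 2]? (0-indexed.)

-12

The receptive field on the input at this output position is [3 -1 -2 / -4 0 -4 / -1 -1 -1]. Elementwise product with the kernel and sum: -1·-2 + -4·2 + 0·1 + -4·1 + -1·1 + -1·1.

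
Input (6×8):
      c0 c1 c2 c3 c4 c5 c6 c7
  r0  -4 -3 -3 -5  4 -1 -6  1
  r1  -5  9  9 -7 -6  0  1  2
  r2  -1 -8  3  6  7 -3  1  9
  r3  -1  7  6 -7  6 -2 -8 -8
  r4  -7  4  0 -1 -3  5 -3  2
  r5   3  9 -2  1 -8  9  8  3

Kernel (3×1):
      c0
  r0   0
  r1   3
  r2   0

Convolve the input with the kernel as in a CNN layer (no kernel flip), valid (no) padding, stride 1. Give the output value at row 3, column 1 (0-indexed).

The receptive field on the input at this output position is [7 / 4 / 9]. Elementwise product with the kernel and sum: 4·3.

12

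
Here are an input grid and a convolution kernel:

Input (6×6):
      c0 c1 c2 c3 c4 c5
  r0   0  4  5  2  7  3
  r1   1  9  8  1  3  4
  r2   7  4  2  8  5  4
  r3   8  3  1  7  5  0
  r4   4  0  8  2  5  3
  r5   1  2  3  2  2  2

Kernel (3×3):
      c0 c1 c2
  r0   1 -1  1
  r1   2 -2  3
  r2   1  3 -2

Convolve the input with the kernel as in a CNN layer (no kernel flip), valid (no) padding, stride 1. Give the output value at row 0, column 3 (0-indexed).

The receptive field on the input at this output position is [2 7 3 / 1 3 4 / 8 5 4]. Elementwise product with the kernel and sum: 2·1 + 7·-1 + 3·1 + 1·2 + 3·-2 + 4·3 + 8·1 + 5·3 + 4·-2.

21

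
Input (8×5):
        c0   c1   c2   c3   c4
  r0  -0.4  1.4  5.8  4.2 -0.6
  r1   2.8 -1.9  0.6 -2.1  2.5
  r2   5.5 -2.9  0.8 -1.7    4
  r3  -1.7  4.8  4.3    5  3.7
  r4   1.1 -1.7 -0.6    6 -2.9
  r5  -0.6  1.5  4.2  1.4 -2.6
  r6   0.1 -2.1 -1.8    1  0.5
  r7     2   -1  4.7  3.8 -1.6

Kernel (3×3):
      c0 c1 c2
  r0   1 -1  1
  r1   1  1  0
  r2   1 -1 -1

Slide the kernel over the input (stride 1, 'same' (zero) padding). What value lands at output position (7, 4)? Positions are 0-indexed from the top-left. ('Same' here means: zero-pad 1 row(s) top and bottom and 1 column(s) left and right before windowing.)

The receptive field on the zero-padded input at this output position is [1 0.5 0 / 3.8 -1.6 0 / 0 0 0]. Elementwise product with the kernel and sum: 1·1 + 0.5·-1 + 0·1 + 3.8·1 + -1.6·1 + 0·1 + 0·-1 + 0·-1.

2.7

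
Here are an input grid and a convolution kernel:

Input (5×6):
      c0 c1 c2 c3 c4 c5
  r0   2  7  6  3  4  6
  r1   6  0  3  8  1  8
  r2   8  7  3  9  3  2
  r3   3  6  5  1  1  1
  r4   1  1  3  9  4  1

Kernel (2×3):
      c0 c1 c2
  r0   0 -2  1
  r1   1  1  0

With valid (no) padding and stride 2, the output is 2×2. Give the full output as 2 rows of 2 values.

-2 9
-2 -9

Output[0,0]: The receptive field on the input at this output position is [2 7 6 / 6 0 3]. Elementwise product with the kernel and sum: 7·-2 + 6·1 + 6·1 + 0·1.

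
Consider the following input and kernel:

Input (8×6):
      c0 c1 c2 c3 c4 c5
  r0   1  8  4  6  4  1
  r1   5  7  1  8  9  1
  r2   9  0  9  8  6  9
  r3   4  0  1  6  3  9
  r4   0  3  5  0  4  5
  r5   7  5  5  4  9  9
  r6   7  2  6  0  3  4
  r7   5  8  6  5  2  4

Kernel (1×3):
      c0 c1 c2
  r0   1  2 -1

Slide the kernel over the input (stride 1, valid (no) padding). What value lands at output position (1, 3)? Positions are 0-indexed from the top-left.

25

The receptive field on the input at this output position is [8 9 1]. Elementwise product with the kernel and sum: 8·1 + 9·2 + 1·-1.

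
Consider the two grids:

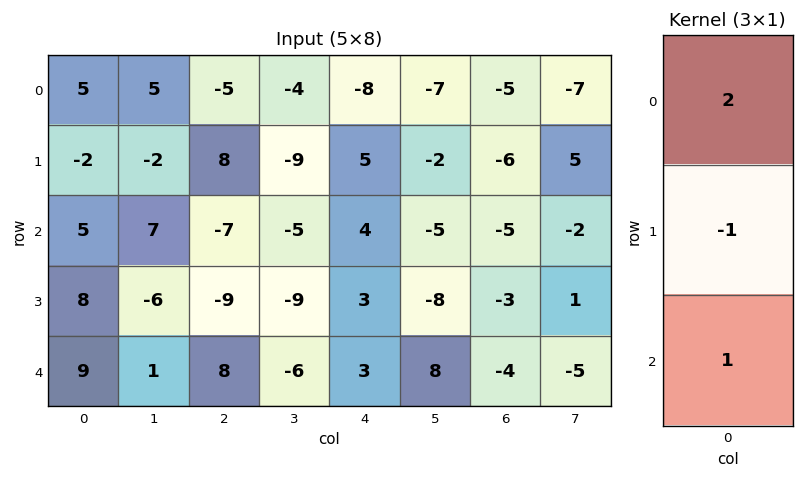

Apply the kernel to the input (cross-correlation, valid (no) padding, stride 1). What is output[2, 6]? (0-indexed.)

The receptive field on the input at this output position is [-5 / -3 / -4]. Elementwise product with the kernel and sum: -5·2 + -3·-1 + -4·1.

-11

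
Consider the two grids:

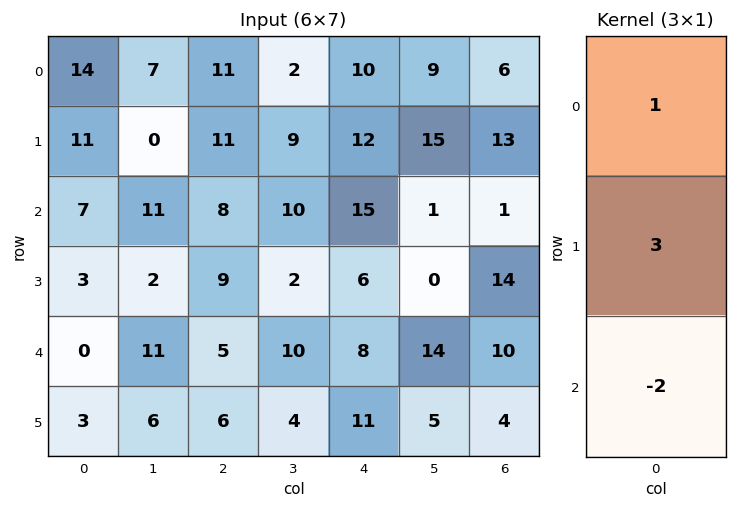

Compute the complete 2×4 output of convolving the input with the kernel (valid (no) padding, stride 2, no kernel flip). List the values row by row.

Output[0,0]: The receptive field on the input at this output position is [14 / 11 / 7]. Elementwise product with the kernel and sum: 14·1 + 11·3 + 7·-2.

33 28 16 43
16 25 17 23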